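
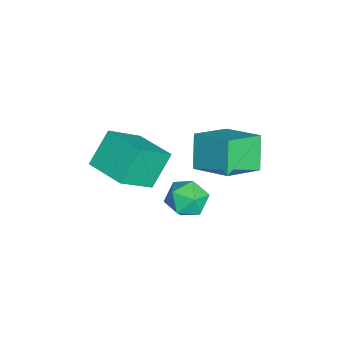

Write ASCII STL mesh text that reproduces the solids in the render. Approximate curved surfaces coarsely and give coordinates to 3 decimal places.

solid 
facet normal -0.513 0.549 -0.660
outer loop
vertex -0.108 -2.58 1.346
vertex 1.172 -1.185 1.511
vertex 0.845 -3.296 0.01
endloop
endfacet
facet normal -0.673 -0.734 -0.087
outer loop
vertex 1.948 -4.475 1.429
vertex -0.108 -2.58 1.346
vertex 0.845 -3.296 0.01
endloop
endfacet
facet normal -0.513 0.549 -0.660
outer loop
vertex 0.845 -3.296 0.01
vertex 1.172 -1.185 1.511
vertex 2.125 -1.901 0.175
endloop
endfacet
facet normal 0.532 -0.400 -0.746
outer loop
vertex 2.125 -1.901 0.175
vertex 1.948 -4.475 1.429
vertex 0.845 -3.296 0.01
endloop
endfacet
facet normal -0.532 0.400 0.746
outer loop
vertex -0.108 -2.58 1.346
vertex 2.275 -2.364 2.93
vertex 1.172 -1.185 1.511
endloop
endfacet
facet normal -0.673 -0.734 -0.087
outer loop
vertex 0.995 -3.759 2.765
vertex -0.108 -2.58 1.346
vertex 1.948 -4.475 1.429
endloop
endfacet
facet normal -0.532 0.400 0.746
outer loop
vertex 0.995 -3.759 2.765
vertex 2.275 -2.364 2.93
vertex -0.108 -2.58 1.346
endloop
endfacet
facet normal 0.673 0.734 0.087
outer loop
vertex 1.172 -1.185 1.511
vertex 2.275 -2.364 2.93
vertex 2.125 -1.901 0.175
endloop
endfacet
facet normal 0.532 -0.400 -0.746
outer loop
vertex 3.228 -3.08 1.594
vertex 1.948 -4.475 1.429
vertex 2.125 -1.901 0.175
endloop
endfacet
facet normal 0.673 0.734 0.087
outer loop
vertex 2.125 -1.901 0.175
vertex 2.275 -2.364 2.93
vertex 3.228 -3.08 1.594
endloop
endfacet
facet normal 0.513 -0.549 0.660
outer loop
vertex 3.228 -3.08 1.594
vertex 0.995 -3.759 2.765
vertex 1.948 -4.475 1.429
endloop
endfacet
facet normal 0.513 -0.549 0.660
outer loop
vertex 2.275 -2.364 2.93
vertex 0.995 -3.759 2.765
vertex 3.228 -3.08 1.594
endloop
endfacet
facet normal -0.562 -0.017 0.827
outer loop
vertex -0.411 -0.366 1.339
vertex 0.678 1.098 2.108
vertex -1.604 0.933 0.555
endloop
endfacet
facet normal -0.550 -0.739 -0.388
outer loop
vertex -0.638 0.962 -0.868
vertex -0.411 -0.366 1.339
vertex -1.604 0.933 0.555
endloop
endfacet
facet normal -0.562 -0.017 0.827
outer loop
vertex -1.604 0.933 0.555
vertex 0.678 1.098 2.108
vertex -0.516 2.397 1.324
endloop
endfacet
facet normal -0.618 0.673 -0.406
outer loop
vertex -0.516 2.397 1.324
vertex -0.638 0.962 -0.868
vertex -1.604 0.933 0.555
endloop
endfacet
facet normal 0.618 -0.673 0.406
outer loop
vertex -0.411 -0.366 1.339
vertex 1.644 1.127 0.685
vertex 0.678 1.098 2.108
endloop
endfacet
facet normal -0.550 -0.740 -0.389
outer loop
vertex 0.556 -0.337 -0.084
vertex -0.411 -0.366 1.339
vertex -0.638 0.962 -0.868
endloop
endfacet
facet normal 0.618 -0.673 0.406
outer loop
vertex 0.556 -0.337 -0.084
vertex 1.644 1.127 0.685
vertex -0.411 -0.366 1.339
endloop
endfacet
facet normal 0.550 0.740 0.388
outer loop
vertex 0.678 1.098 2.108
vertex 1.644 1.127 0.685
vertex -0.516 2.397 1.324
endloop
endfacet
facet normal -0.618 0.673 -0.406
outer loop
vertex 0.451 2.426 -0.099
vertex -0.638 0.962 -0.868
vertex -0.516 2.397 1.324
endloop
endfacet
facet normal 0.550 0.739 0.389
outer loop
vertex -0.516 2.397 1.324
vertex 1.644 1.127 0.685
vertex 0.451 2.426 -0.099
endloop
endfacet
facet normal 0.562 0.017 -0.827
outer loop
vertex 0.451 2.426 -0.099
vertex 0.556 -0.337 -0.084
vertex -0.638 0.962 -0.868
endloop
endfacet
facet normal 0.562 0.017 -0.827
outer loop
vertex 1.644 1.127 0.685
vertex 0.556 -0.337 -0.084
vertex 0.451 2.426 -0.099
endloop
endfacet
facet normal -0.569 0.650 0.503
outer loop
vertex 0.284 -0.219 -1.453
vertex 0.874 -0.34 -0.63
vertex 1.095 0.383 -1.314
endloop
endfacet
facet normal -0.563 0.803 -0.195
outer loop
vertex 0.284 -0.219 -1.453
vertex 1.095 0.383 -1.314
vertex 0.888 0.013 -2.242
endloop
endfacet
facet normal -0.804 0.231 -0.548
outer loop
vertex 0.284 -0.219 -1.453
vertex 0.888 0.013 -2.242
vertex 0.538 -0.938 -2.13
endloop
endfacet
facet normal -0.959 -0.275 -0.068
outer loop
vertex 0.284 -0.219 -1.453
vertex 0.538 -0.938 -2.13
vertex 0.53 -1.157 -1.134
endloop
endfacet
facet normal -0.814 -0.016 0.581
outer loop
vertex 0.284 -0.219 -1.453
vertex 0.53 -1.157 -1.134
vertex 0.874 -0.34 -0.63
endloop
endfacet
facet normal 0.113 0.914 -0.390
outer loop
vertex 0.888 0.013 -2.242
vertex 1.095 0.383 -1.314
vertex 1.85 0.037 -1.906
endloop
endfacet
facet normal 0.105 0.666 0.738
outer loop
vertex 1.095 0.383 -1.314
vertex 0.874 -0.34 -0.63
vertex 1.842 -0.182 -0.91
endloop
endfacet
facet normal -0.292 -0.410 0.864
outer loop
vertex 0.874 -0.34 -0.63
vertex 0.53 -1.157 -1.134
vertex 1.492 -1.133 -0.798
endloop
endfacet
facet normal -0.526 -0.829 -0.187
outer loop
vertex 0.53 -1.157 -1.134
vertex 0.538 -0.938 -2.13
vertex 1.285 -1.503 -1.726
endloop
endfacet
facet normal -0.276 -0.012 -0.961
outer loop
vertex 0.538 -0.938 -2.13
vertex 0.888 0.013 -2.242
vertex 1.506 -0.78 -2.41
endloop
endfacet
facet normal 0.959 0.275 0.068
outer loop
vertex 2.096 -0.901 -1.587
vertex 1.85 0.037 -1.906
vertex 1.842 -0.182 -0.91
endloop
endfacet
facet normal 0.804 -0.231 0.548
outer loop
vertex 2.096 -0.901 -1.587
vertex 1.842 -0.182 -0.91
vertex 1.492 -1.133 -0.798
endloop
endfacet
facet normal 0.563 -0.803 0.195
outer loop
vertex 2.096 -0.901 -1.587
vertex 1.492 -1.133 -0.798
vertex 1.285 -1.503 -1.726
endloop
endfacet
facet normal 0.569 -0.650 -0.503
outer loop
vertex 2.096 -0.901 -1.587
vertex 1.285 -1.503 -1.726
vertex 1.506 -0.78 -2.41
endloop
endfacet
facet normal 0.814 0.016 -0.581
outer loop
vertex 2.096 -0.901 -1.587
vertex 1.506 -0.78 -2.41
vertex 1.85 0.037 -1.906
endloop
endfacet
facet normal 0.526 0.829 0.187
outer loop
vertex 1.842 -0.182 -0.91
vertex 1.85 0.037 -1.906
vertex 1.095 0.383 -1.314
endloop
endfacet
facet normal 0.276 0.012 0.961
outer loop
vertex 1.492 -1.133 -0.798
vertex 1.842 -0.182 -0.91
vertex 0.874 -0.34 -0.63
endloop
endfacet
facet normal -0.113 -0.914 0.390
outer loop
vertex 1.285 -1.503 -1.726
vertex 1.492 -1.133 -0.798
vertex 0.53 -1.157 -1.134
endloop
endfacet
facet normal -0.105 -0.666 -0.738
outer loop
vertex 1.506 -0.78 -2.41
vertex 1.285 -1.503 -1.726
vertex 0.538 -0.938 -2.13
endloop
endfacet
facet normal 0.292 0.410 -0.864
outer loop
vertex 1.85 0.037 -1.906
vertex 1.506 -0.78 -2.41
vertex 0.888 0.013 -2.242
endloop
endfacet

endsolid


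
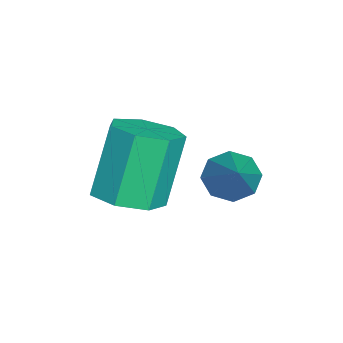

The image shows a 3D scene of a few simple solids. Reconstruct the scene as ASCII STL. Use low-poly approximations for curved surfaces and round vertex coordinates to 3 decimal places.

solid 
facet normal 0.353 -0.183 -0.918
outer loop
vertex 5.047 -0.149 0.524
vertex 4.275 -0.003 0.198
vertex 4.907 0.549 0.331
endloop
endfacet
facet normal 0.916 0.267 0.300
outer loop
vertex 5.047 -0.149 0.524
vertex 4.907 0.549 0.331
vertex 4.376 0.197 2.267
endloop
endfacet
facet normal 0.917 0.265 0.300
outer loop
vertex 4.376 0.197 2.267
vertex 4.907 0.549 0.331
vertex 4.237 0.896 2.075
endloop
endfacet
facet normal -0.352 0.182 0.918
outer loop
vertex 4.376 0.197 2.267
vertex 4.237 0.896 2.075
vertex 3.605 0.343 1.942
endloop
endfacet
facet normal 0.352 -0.182 -0.918
outer loop
vertex 4.907 0.549 0.331
vertex 4.275 -0.003 0.198
vertex 4.292 0.831 0.039
endloop
endfacet
facet normal 0.424 0.906 -0.017
outer loop
vertex 4.907 0.549 0.331
vertex 4.292 0.831 0.039
vertex 4.237 0.896 2.075
endloop
endfacet
facet normal 0.424 0.906 -0.017
outer loop
vertex 4.237 0.896 2.075
vertex 4.292 0.831 0.039
vertex 3.622 1.178 1.782
endloop
endfacet
facet normal -0.353 0.183 0.917
outer loop
vertex 4.237 0.896 2.075
vertex 3.622 1.178 1.782
vertex 3.605 0.343 1.942
endloop
endfacet
facet normal 0.353 -0.182 -0.918
outer loop
vertex 4.292 0.831 0.039
vertex 4.275 -0.003 0.198
vertex 3.664 0.485 -0.134
endloop
endfacet
facet normal -0.388 0.864 -0.321
outer loop
vertex 4.292 0.831 0.039
vertex 3.664 0.485 -0.134
vertex 3.622 1.178 1.782
endloop
endfacet
facet normal -0.388 0.864 -0.321
outer loop
vertex 3.622 1.178 1.782
vertex 3.664 0.485 -0.134
vertex 2.994 0.832 1.61
endloop
endfacet
facet normal -0.352 0.183 0.918
outer loop
vertex 3.622 1.178 1.782
vertex 2.994 0.832 1.61
vertex 3.605 0.343 1.942
endloop
endfacet
facet normal 0.352 -0.183 -0.918
outer loop
vertex 3.664 0.485 -0.134
vertex 4.275 -0.003 0.198
vertex 3.496 -0.229 -0.056
endloop
endfacet
facet normal -0.908 0.172 -0.383
outer loop
vertex 3.664 0.485 -0.134
vertex 3.496 -0.229 -0.056
vertex 2.994 0.832 1.61
endloop
endfacet
facet normal -0.908 0.172 -0.383
outer loop
vertex 2.994 0.832 1.61
vertex 3.496 -0.229 -0.056
vertex 2.826 0.118 1.687
endloop
endfacet
facet normal -0.353 0.182 0.918
outer loop
vertex 2.994 0.832 1.61
vertex 2.826 0.118 1.687
vertex 3.605 0.343 1.942
endloop
endfacet
facet normal 0.352 -0.183 -0.918
outer loop
vertex 3.496 -0.229 -0.056
vertex 4.275 -0.003 0.198
vertex 3.915 -0.773 0.213
endloop
endfacet
facet normal -0.744 -0.650 -0.156
outer loop
vertex 3.496 -0.229 -0.056
vertex 3.915 -0.773 0.213
vertex 2.826 0.118 1.687
endloop
endfacet
facet normal -0.744 -0.650 -0.156
outer loop
vertex 2.826 0.118 1.687
vertex 3.915 -0.773 0.213
vertex 3.245 -0.426 1.957
endloop
endfacet
facet normal -0.353 0.183 0.917
outer loop
vertex 2.826 0.118 1.687
vertex 3.245 -0.426 1.957
vertex 3.605 0.343 1.942
endloop
endfacet
facet normal 0.352 -0.183 -0.918
outer loop
vertex 3.915 -0.773 0.213
vertex 4.275 -0.003 0.198
vertex 4.605 -0.738 0.471
endloop
endfacet
facet normal -0.020 -0.982 0.188
outer loop
vertex 3.915 -0.773 0.213
vertex 4.605 -0.738 0.471
vertex 3.245 -0.426 1.957
endloop
endfacet
facet normal -0.020 -0.982 0.188
outer loop
vertex 3.245 -0.426 1.957
vertex 4.605 -0.738 0.471
vertex 3.935 -0.391 2.215
endloop
endfacet
facet normal -0.352 0.183 0.918
outer loop
vertex 3.245 -0.426 1.957
vertex 3.935 -0.391 2.215
vertex 3.605 0.343 1.942
endloop
endfacet
facet normal 0.353 -0.182 -0.918
outer loop
vertex 4.605 -0.738 0.471
vertex 4.275 -0.003 0.198
vertex 5.047 -0.149 0.524
endloop
endfacet
facet normal 0.719 -0.575 0.391
outer loop
vertex 4.605 -0.738 0.471
vertex 5.047 -0.149 0.524
vertex 3.935 -0.391 2.215
endloop
endfacet
facet normal 0.719 -0.574 0.391
outer loop
vertex 3.935 -0.391 2.215
vertex 5.047 -0.149 0.524
vertex 4.376 0.197 2.267
endloop
endfacet
facet normal -0.352 0.183 0.918
outer loop
vertex 3.935 -0.391 2.215
vertex 4.376 0.197 2.267
vertex 3.605 0.343 1.942
endloop
endfacet
facet normal -0.758 -0.151 -0.635
outer loop
vertex 3.601 2.19 -0.247
vertex 3.185 2.101 0.271
vertex 3.384 2.628 -0.092
endloop
endfacet
facet normal 0.725 0.519 -0.452
outer loop
vertex 3.601 2.19 -0.247
vertex 3.384 2.628 -0.092
vertex 4.475 2.359 1.349
endloop
endfacet
facet normal -0.758 -0.151 -0.634
outer loop
vertex 3.384 2.628 -0.092
vertex 3.185 2.101 0.271
vertex 3.051 2.758 0.275
endloop
endfacet
facet normal 0.309 0.950 -0.056
outer loop
vertex 3.384 2.628 -0.092
vertex 3.051 2.758 0.275
vertex 4.475 2.359 1.349
endloop
endfacet
facet normal -0.758 -0.151 -0.635
outer loop
vertex 3.051 2.758 0.275
vertex 3.185 2.101 0.271
vertex 2.796 2.503 0.64
endloop
endfacet
facet normal -0.138 0.855 0.501
outer loop
vertex 3.051 2.758 0.275
vertex 2.796 2.503 0.64
vertex 4.475 2.359 1.349
endloop
endfacet
facet normal -0.759 -0.152 -0.634
outer loop
vertex 2.796 2.503 0.64
vertex 3.185 2.101 0.271
vertex 2.77 2.013 0.789
endloop
endfacet
facet normal -0.351 0.289 0.890
outer loop
vertex 2.796 2.503 0.64
vertex 2.77 2.013 0.789
vertex 4.475 2.359 1.349
endloop
endfacet
facet normal -0.759 -0.152 -0.634
outer loop
vertex 2.77 2.013 0.789
vertex 3.185 2.101 0.271
vertex 2.987 1.575 0.634
endloop
endfacet
facet normal -0.207 -0.416 0.886
outer loop
vertex 2.77 2.013 0.789
vertex 2.987 1.575 0.634
vertex 4.475 2.359 1.349
endloop
endfacet
facet normal -0.758 -0.152 -0.634
outer loop
vertex 2.987 1.575 0.634
vertex 3.185 2.101 0.271
vertex 3.32 1.445 0.267
endloop
endfacet
facet normal 0.210 -0.846 0.490
outer loop
vertex 2.987 1.575 0.634
vertex 3.32 1.445 0.267
vertex 4.475 2.359 1.349
endloop
endfacet
facet normal -0.758 -0.152 -0.634
outer loop
vertex 3.32 1.445 0.267
vertex 3.185 2.101 0.271
vertex 3.574 1.7 -0.098
endloop
endfacet
facet normal 0.657 -0.751 -0.067
outer loop
vertex 3.32 1.445 0.267
vertex 3.574 1.7 -0.098
vertex 4.475 2.359 1.349
endloop
endfacet
facet normal -0.758 -0.151 -0.635
outer loop
vertex 3.574 1.7 -0.098
vertex 3.185 2.101 0.271
vertex 3.601 2.19 -0.247
endloop
endfacet
facet normal 0.870 -0.187 -0.457
outer loop
vertex 3.574 1.7 -0.098
vertex 3.601 2.19 -0.247
vertex 4.475 2.359 1.349
endloop
endfacet

endsolid


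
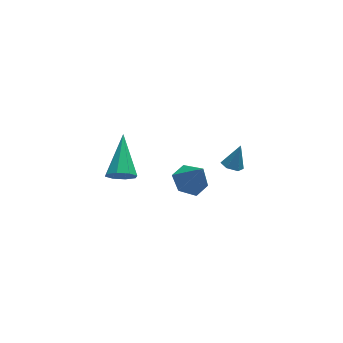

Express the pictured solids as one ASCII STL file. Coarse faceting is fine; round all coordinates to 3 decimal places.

solid 
facet normal -0.403 -0.239 -0.883
outer loop
vertex 2.561 1.997 -3.322
vertex 2.2 1.697 -3.076
vertex 2.1 2.209 -3.169
endloop
endfacet
facet normal 0.410 0.912 -0.028
outer loop
vertex 2.561 1.997 -3.322
vertex 2.1 2.209 -3.169
vertex 2.68 1.983 -2.024
endloop
endfacet
facet normal -0.403 -0.239 -0.883
outer loop
vertex 2.1 2.209 -3.169
vertex 2.2 1.697 -3.076
vertex 1.739 1.909 -2.923
endloop
endfacet
facet normal -0.426 0.822 0.378
outer loop
vertex 2.1 2.209 -3.169
vertex 1.739 1.909 -2.923
vertex 2.68 1.983 -2.024
endloop
endfacet
facet normal -0.404 -0.242 -0.882
outer loop
vertex 1.739 1.909 -2.923
vertex 2.2 1.697 -3.076
vertex 1.84 1.397 -2.829
endloop
endfacet
facet normal -0.691 -0.003 0.723
outer loop
vertex 1.739 1.909 -2.923
vertex 1.84 1.397 -2.829
vertex 2.68 1.983 -2.024
endloop
endfacet
facet normal -0.404 -0.242 -0.882
outer loop
vertex 1.84 1.397 -2.829
vertex 2.2 1.697 -3.076
vertex 2.301 1.185 -2.982
endloop
endfacet
facet normal -0.120 -0.739 0.663
outer loop
vertex 1.84 1.397 -2.829
vertex 2.301 1.185 -2.982
vertex 2.68 1.983 -2.024
endloop
endfacet
facet normal -0.401 -0.241 -0.883
outer loop
vertex 2.301 1.185 -2.982
vertex 2.2 1.697 -3.076
vertex 2.662 1.485 -3.228
endloop
endfacet
facet normal 0.715 -0.649 0.258
outer loop
vertex 2.301 1.185 -2.982
vertex 2.662 1.485 -3.228
vertex 2.68 1.983 -2.024
endloop
endfacet
facet normal -0.401 -0.241 -0.883
outer loop
vertex 2.662 1.485 -3.228
vertex 2.2 1.697 -3.076
vertex 2.561 1.997 -3.322
endloop
endfacet
facet normal 0.980 0.177 -0.088
outer loop
vertex 2.662 1.485 -3.228
vertex 2.561 1.997 -3.322
vertex 2.68 1.983 -2.024
endloop
endfacet
facet normal -0.278 0.375 -0.884
outer loop
vertex 0.979 2.269 -3.63
vertex 0.292 1.752 -3.633
vertex 0.238 2.535 -3.284
endloop
endfacet
facet normal 0.504 0.615 0.606
outer loop
vertex 0.979 2.269 -3.63
vertex 0.238 2.535 -3.284
vertex 0.708 1.188 -2.307
endloop
endfacet
facet normal -0.278 0.375 -0.884
outer loop
vertex 0.238 2.535 -3.284
vertex 0.292 1.752 -3.633
vertex -0.449 2.018 -3.287
endloop
endfacet
facet normal -0.354 0.465 0.811
outer loop
vertex 0.238 2.535 -3.284
vertex -0.449 2.018 -3.287
vertex 0.708 1.188 -2.307
endloop
endfacet
facet normal -0.278 0.376 -0.884
outer loop
vertex -0.449 2.018 -3.287
vertex 0.292 1.752 -3.633
vertex -0.396 1.235 -3.637
endloop
endfacet
facet normal -0.735 -0.318 0.599
outer loop
vertex -0.449 2.018 -3.287
vertex -0.396 1.235 -3.637
vertex 0.708 1.188 -2.307
endloop
endfacet
facet normal -0.277 0.376 -0.884
outer loop
vertex -0.396 1.235 -3.637
vertex 0.292 1.752 -3.633
vertex 0.345 0.968 -3.983
endloop
endfacet
facet normal -0.258 -0.949 0.180
outer loop
vertex -0.396 1.235 -3.637
vertex 0.345 0.968 -3.983
vertex 0.708 1.188 -2.307
endloop
endfacet
facet normal -0.278 0.376 -0.884
outer loop
vertex 0.345 0.968 -3.983
vertex 0.292 1.752 -3.633
vertex 1.032 1.485 -3.979
endloop
endfacet
facet normal 0.601 -0.799 -0.025
outer loop
vertex 0.345 0.968 -3.983
vertex 1.032 1.485 -3.979
vertex 0.708 1.188 -2.307
endloop
endfacet
facet normal -0.278 0.375 -0.884
outer loop
vertex 1.032 1.485 -3.979
vertex 0.292 1.752 -3.633
vertex 0.979 2.269 -3.63
endloop
endfacet
facet normal 0.982 -0.017 0.187
outer loop
vertex 1.032 1.485 -3.979
vertex 0.979 2.269 -3.63
vertex 0.708 1.188 -2.307
endloop
endfacet
facet normal -0.281 -0.820 -0.499
outer loop
vertex -3.519 -1.651 1.237
vertex -3.766 -1.911 1.803
vertex -4.011 -1.528 1.312
endloop
endfacet
facet normal 0.082 0.737 -0.671
outer loop
vertex -3.519 -1.651 1.237
vertex -4.011 -1.528 1.312
vertex -3.194 -0.249 2.817
endloop
endfacet
facet normal -0.282 -0.820 -0.499
outer loop
vertex -4.011 -1.528 1.312
vertex -3.766 -1.911 1.803
vertex -4.36 -1.628 1.674
endloop
endfacet
facet normal -0.564 0.755 -0.335
outer loop
vertex -4.011 -1.528 1.312
vertex -4.36 -1.628 1.674
vertex -3.194 -0.249 2.817
endloop
endfacet
facet normal -0.282 -0.819 -0.500
outer loop
vertex -4.36 -1.628 1.674
vertex -3.766 -1.911 1.803
vertex -4.361 -1.895 2.112
endloop
endfacet
facet normal -0.835 0.470 0.285
outer loop
vertex -4.36 -1.628 1.674
vertex -4.361 -1.895 2.112
vertex -3.194 -0.249 2.817
endloop
endfacet
facet normal -0.281 -0.820 -0.499
outer loop
vertex -4.361 -1.895 2.112
vertex -3.766 -1.911 1.803
vertex -4.013 -2.171 2.369
endloop
endfacet
facet normal -0.567 0.050 0.822
outer loop
vertex -4.361 -1.895 2.112
vertex -4.013 -2.171 2.369
vertex -3.194 -0.249 2.817
endloop
endfacet
facet normal -0.282 -0.819 -0.499
outer loop
vertex -4.013 -2.171 2.369
vertex -3.766 -1.911 1.803
vertex -3.521 -2.295 2.295
endloop
endfacet
facet normal 0.080 -0.258 0.963
outer loop
vertex -4.013 -2.171 2.369
vertex -3.521 -2.295 2.295
vertex -3.194 -0.249 2.817
endloop
endfacet
facet normal -0.283 -0.819 -0.499
outer loop
vertex -3.521 -2.295 2.295
vertex -3.766 -1.911 1.803
vertex -3.173 -2.194 1.932
endloop
endfacet
facet normal 0.731 -0.276 0.624
outer loop
vertex -3.521 -2.295 2.295
vertex -3.173 -2.194 1.932
vertex -3.194 -0.249 2.817
endloop
endfacet
facet normal -0.283 -0.820 -0.498
outer loop
vertex -3.173 -2.194 1.932
vertex -3.766 -1.911 1.803
vertex -3.172 -1.928 1.494
endloop
endfacet
facet normal 1.000 0.008 0.007
outer loop
vertex -3.173 -2.194 1.932
vertex -3.172 -1.928 1.494
vertex -3.194 -0.249 2.817
endloop
endfacet
facet normal -0.283 -0.819 -0.500
outer loop
vertex -3.172 -1.928 1.494
vertex -3.766 -1.911 1.803
vertex -3.519 -1.651 1.237
endloop
endfacet
facet normal 0.733 0.427 -0.530
outer loop
vertex -3.172 -1.928 1.494
vertex -3.519 -1.651 1.237
vertex -3.194 -0.249 2.817
endloop
endfacet

endsolid


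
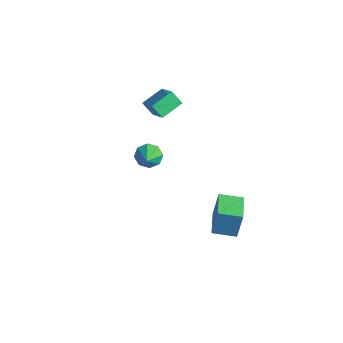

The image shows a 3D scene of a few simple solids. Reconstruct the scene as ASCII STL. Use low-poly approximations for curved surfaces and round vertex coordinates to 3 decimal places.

solid 
facet normal -0.627 -0.278 0.728
outer loop
vertex -3.216 0.399 1.522
vertex -3.29 1.857 2.014
vertex -4.702 0.715 0.364
endloop
endfacet
facet normal 0.047 -0.947 -0.319
outer loop
vertex -4.05 1.003 -0.394
vertex -3.216 0.399 1.522
vertex -4.702 0.715 0.364
endloop
endfacet
facet normal -0.626 -0.278 0.728
outer loop
vertex -4.702 0.715 0.364
vertex -3.29 1.857 2.014
vertex -4.776 2.172 0.856
endloop
endfacet
facet normal -0.778 0.165 -0.606
outer loop
vertex -4.776 2.172 0.856
vertex -4.05 1.003 -0.394
vertex -4.702 0.715 0.364
endloop
endfacet
facet normal 0.778 -0.165 0.606
outer loop
vertex -3.216 0.399 1.522
vertex -2.638 2.145 1.256
vertex -3.29 1.857 2.014
endloop
endfacet
facet normal 0.048 -0.946 -0.319
outer loop
vertex -2.564 0.688 0.764
vertex -3.216 0.399 1.522
vertex -4.05 1.003 -0.394
endloop
endfacet
facet normal 0.778 -0.165 0.606
outer loop
vertex -2.564 0.688 0.764
vertex -2.638 2.145 1.256
vertex -3.216 0.399 1.522
endloop
endfacet
facet normal -0.048 0.947 0.319
outer loop
vertex -3.29 1.857 2.014
vertex -2.638 2.145 1.256
vertex -4.776 2.172 0.856
endloop
endfacet
facet normal -0.778 0.165 -0.606
outer loop
vertex -4.124 2.461 0.098
vertex -4.05 1.003 -0.394
vertex -4.776 2.172 0.856
endloop
endfacet
facet normal -0.048 0.946 0.320
outer loop
vertex -4.776 2.172 0.856
vertex -2.638 2.145 1.256
vertex -4.124 2.461 0.098
endloop
endfacet
facet normal 0.626 0.278 -0.728
outer loop
vertex -4.124 2.461 0.098
vertex -2.564 0.688 0.764
vertex -4.05 1.003 -0.394
endloop
endfacet
facet normal 0.627 0.278 -0.728
outer loop
vertex -2.638 2.145 1.256
vertex -2.564 0.688 0.764
vertex -4.124 2.461 0.098
endloop
endfacet
facet normal -0.620 -0.766 0.170
outer loop
vertex 3.981 -0.07 -2.332
vertex 2.564 1.045 -2.481
vertex 3.905 -0.411 -4.148
endloop
endfacet
facet normal 0.784 -0.616 0.083
outer loop
vertex 4.816 0.715 -4.399
vertex 3.981 -0.07 -2.332
vertex 3.905 -0.411 -4.148
endloop
endfacet
facet normal -0.620 -0.766 0.170
outer loop
vertex 3.905 -0.411 -4.148
vertex 2.564 1.045 -2.481
vertex 2.487 0.704 -4.298
endloop
endfacet
facet normal -0.042 -0.185 -0.982
outer loop
vertex 2.487 0.704 -4.298
vertex 4.816 0.715 -4.399
vertex 3.905 -0.411 -4.148
endloop
endfacet
facet normal 0.042 0.185 0.982
outer loop
vertex 3.981 -0.07 -2.332
vertex 3.475 2.171 -2.732
vertex 2.564 1.045 -2.481
endloop
endfacet
facet normal 0.783 -0.616 0.082
outer loop
vertex 4.893 1.056 -2.582
vertex 3.981 -0.07 -2.332
vertex 4.816 0.715 -4.399
endloop
endfacet
facet normal 0.041 0.185 0.982
outer loop
vertex 4.893 1.056 -2.582
vertex 3.475 2.171 -2.732
vertex 3.981 -0.07 -2.332
endloop
endfacet
facet normal -0.784 0.616 -0.082
outer loop
vertex 2.564 1.045 -2.481
vertex 3.475 2.171 -2.732
vertex 2.487 0.704 -4.298
endloop
endfacet
facet normal -0.042 -0.184 -0.982
outer loop
vertex 3.399 1.83 -4.548
vertex 4.816 0.715 -4.399
vertex 2.487 0.704 -4.298
endloop
endfacet
facet normal -0.783 0.616 -0.083
outer loop
vertex 2.487 0.704 -4.298
vertex 3.475 2.171 -2.732
vertex 3.399 1.83 -4.548
endloop
endfacet
facet normal 0.620 0.766 -0.170
outer loop
vertex 3.399 1.83 -4.548
vertex 4.893 1.056 -2.582
vertex 4.816 0.715 -4.399
endloop
endfacet
facet normal 0.620 0.766 -0.170
outer loop
vertex 3.475 2.171 -2.732
vertex 4.893 1.056 -2.582
vertex 3.399 1.83 -4.548
endloop
endfacet
facet normal -0.653 0.527 -0.544
outer loop
vertex 0.494 -2.312 0.39
vertex 0.086 -2.103 1.082
vertex 0.713 -1.775 0.648
endloop
endfacet
facet normal 0.906 -0.187 -0.380
outer loop
vertex 0.494 -2.312 0.39
vertex 0.713 -1.775 0.648
vertex 0.994 -2.837 1.838
endloop
endfacet
facet normal -0.652 0.528 -0.543
outer loop
vertex 0.713 -1.775 0.648
vertex 0.086 -2.103 1.082
vertex 0.565 -1.43 1.161
endloop
endfacet
facet normal 0.946 0.317 0.060
outer loop
vertex 0.713 -1.775 0.648
vertex 0.565 -1.43 1.161
vertex 0.994 -2.837 1.838
endloop
endfacet
facet normal -0.652 0.528 -0.544
outer loop
vertex 0.565 -1.43 1.161
vertex 0.086 -2.103 1.082
vertex 0.136 -1.48 1.627
endloop
endfacet
facet normal 0.616 0.486 0.620
outer loop
vertex 0.565 -1.43 1.161
vertex 0.136 -1.48 1.627
vertex 0.994 -2.837 1.838
endloop
endfacet
facet normal -0.653 0.528 -0.543
outer loop
vertex 0.136 -1.48 1.627
vertex 0.086 -2.103 1.082
vertex -0.322 -1.895 1.774
endloop
endfacet
facet normal 0.111 0.221 0.969
outer loop
vertex 0.136 -1.48 1.627
vertex -0.322 -1.895 1.774
vertex 0.994 -2.837 1.838
endloop
endfacet
facet normal -0.654 0.527 -0.544
outer loop
vertex -0.322 -1.895 1.774
vertex 0.086 -2.103 1.082
vertex -0.54 -2.432 1.516
endloop
endfacet
facet normal -0.275 -0.323 0.905
outer loop
vertex -0.322 -1.895 1.774
vertex -0.54 -2.432 1.516
vertex 0.994 -2.837 1.838
endloop
endfacet
facet normal -0.654 0.527 -0.543
outer loop
vertex -0.54 -2.432 1.516
vertex 0.086 -2.103 1.082
vertex -0.392 -2.777 1.003
endloop
endfacet
facet normal -0.316 -0.827 0.465
outer loop
vertex -0.54 -2.432 1.516
vertex -0.392 -2.777 1.003
vertex 0.994 -2.837 1.838
endloop
endfacet
facet normal -0.653 0.527 -0.544
outer loop
vertex -0.392 -2.777 1.003
vertex 0.086 -2.103 1.082
vertex 0.036 -2.727 0.537
endloop
endfacet
facet normal 0.014 -0.995 -0.094
outer loop
vertex -0.392 -2.777 1.003
vertex 0.036 -2.727 0.537
vertex 0.994 -2.837 1.838
endloop
endfacet
facet normal -0.653 0.527 -0.544
outer loop
vertex 0.036 -2.727 0.537
vertex 0.086 -2.103 1.082
vertex 0.494 -2.312 0.39
endloop
endfacet
facet normal 0.519 -0.730 -0.444
outer loop
vertex 0.036 -2.727 0.537
vertex 0.494 -2.312 0.39
vertex 0.994 -2.837 1.838
endloop
endfacet

endsolid


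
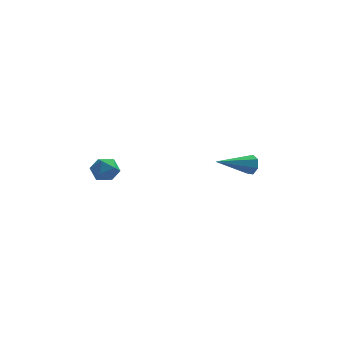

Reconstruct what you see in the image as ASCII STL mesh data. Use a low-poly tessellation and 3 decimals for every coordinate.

solid 
facet normal 0.853 0.408 -0.326
outer loop
vertex 4.061 2.304 0.082
vertex 3.78 2.512 -0.392
vertex 3.857 2.77 0.132
endloop
endfacet
facet normal 0.105 -0.061 0.993
outer loop
vertex 4.061 2.304 0.082
vertex 3.857 2.77 0.132
vertex 2.1 1.708 0.252
endloop
endfacet
facet normal 0.853 0.408 -0.326
outer loop
vertex 3.857 2.77 0.132
vertex 3.78 2.512 -0.392
vertex 3.595 3.042 -0.213
endloop
endfacet
facet normal -0.320 0.611 0.724
outer loop
vertex 3.857 2.77 0.132
vertex 3.595 3.042 -0.213
vertex 2.1 1.708 0.252
endloop
endfacet
facet normal 0.852 0.408 -0.328
outer loop
vertex 3.595 3.042 -0.213
vertex 3.78 2.512 -0.392
vertex 3.471 2.915 -0.693
endloop
endfacet
facet normal -0.670 0.742 -0.023
outer loop
vertex 3.595 3.042 -0.213
vertex 3.471 2.915 -0.693
vertex 2.1 1.708 0.252
endloop
endfacet
facet normal 0.852 0.409 -0.328
outer loop
vertex 3.471 2.915 -0.693
vertex 3.78 2.512 -0.392
vertex 3.58 2.484 -0.947
endloop
endfacet
facet normal -0.683 0.235 -0.691
outer loop
vertex 3.471 2.915 -0.693
vertex 3.58 2.484 -0.947
vertex 2.1 1.708 0.252
endloop
endfacet
facet normal 0.852 0.407 -0.328
outer loop
vertex 3.58 2.484 -0.947
vertex 3.78 2.512 -0.392
vertex 3.839 2.074 -0.783
endloop
endfacet
facet normal -0.349 -0.530 -0.773
outer loop
vertex 3.58 2.484 -0.947
vertex 3.839 2.074 -0.783
vertex 2.1 1.708 0.252
endloop
endfacet
facet normal 0.853 0.407 -0.327
outer loop
vertex 3.839 2.074 -0.783
vertex 3.78 2.512 -0.392
vertex 4.053 1.993 -0.325
endloop
endfacet
facet normal 0.080 -0.974 -0.210
outer loop
vertex 3.839 2.074 -0.783
vertex 4.053 1.993 -0.325
vertex 2.1 1.708 0.252
endloop
endfacet
facet normal 0.853 0.406 -0.327
outer loop
vertex 4.053 1.993 -0.325
vertex 3.78 2.512 -0.392
vertex 4.061 2.304 0.082
endloop
endfacet
facet normal 0.283 -0.765 0.579
outer loop
vertex 4.053 1.993 -0.325
vertex 4.061 2.304 0.082
vertex 2.1 1.708 0.252
endloop
endfacet
facet normal -0.052 0.360 0.932
outer loop
vertex -3.135 -1.114 1.907
vertex -2.97 -1.769 2.169
vertex -2.442 -1.296 2.016
endloop
endfacet
facet normal 0.153 0.867 0.475
outer loop
vertex -3.135 -1.114 1.907
vertex -2.442 -1.296 2.016
vertex -2.632 -0.934 1.417
endloop
endfacet
facet normal -0.356 0.934 -0.022
outer loop
vertex -3.135 -1.114 1.907
vertex -2.632 -0.934 1.417
vertex -3.277 -1.185 1.199
endloop
endfacet
facet normal -0.874 0.469 0.128
outer loop
vertex -3.135 -1.114 1.907
vertex -3.277 -1.185 1.199
vertex -3.486 -1.701 1.664
endloop
endfacet
facet normal -0.687 0.114 0.717
outer loop
vertex -3.135 -1.114 1.907
vertex -3.486 -1.701 1.664
vertex -2.97 -1.769 2.169
endloop
endfacet
facet normal 0.749 0.645 0.152
outer loop
vertex -2.632 -0.934 1.417
vertex -2.442 -1.296 2.016
vertex -2.154 -1.479 1.376
endloop
endfacet
facet normal 0.416 -0.176 0.892
outer loop
vertex -2.442 -1.296 2.016
vertex -2.97 -1.769 2.169
vertex -2.363 -1.995 1.841
endloop
endfacet
facet normal -0.609 -0.576 0.545
outer loop
vertex -2.97 -1.769 2.169
vertex -3.486 -1.701 1.664
vertex -3.008 -2.246 1.623
endloop
endfacet
facet normal -0.912 -0.000 -0.410
outer loop
vertex -3.486 -1.701 1.664
vertex -3.277 -1.185 1.199
vertex -3.198 -1.884 1.024
endloop
endfacet
facet normal -0.072 0.754 -0.653
outer loop
vertex -3.277 -1.185 1.199
vertex -2.632 -0.934 1.417
vertex -2.67 -1.411 0.871
endloop
endfacet
facet normal 0.874 -0.469 -0.128
outer loop
vertex -2.505 -2.066 1.133
vertex -2.154 -1.479 1.376
vertex -2.363 -1.995 1.841
endloop
endfacet
facet normal 0.356 -0.934 0.022
outer loop
vertex -2.505 -2.066 1.133
vertex -2.363 -1.995 1.841
vertex -3.008 -2.246 1.623
endloop
endfacet
facet normal -0.153 -0.867 -0.475
outer loop
vertex -2.505 -2.066 1.133
vertex -3.008 -2.246 1.623
vertex -3.198 -1.884 1.024
endloop
endfacet
facet normal 0.052 -0.360 -0.932
outer loop
vertex -2.505 -2.066 1.133
vertex -3.198 -1.884 1.024
vertex -2.67 -1.411 0.871
endloop
endfacet
facet normal 0.687 -0.114 -0.717
outer loop
vertex -2.505 -2.066 1.133
vertex -2.67 -1.411 0.871
vertex -2.154 -1.479 1.376
endloop
endfacet
facet normal 0.912 0.000 0.410
outer loop
vertex -2.363 -1.995 1.841
vertex -2.154 -1.479 1.376
vertex -2.442 -1.296 2.016
endloop
endfacet
facet normal 0.072 -0.754 0.653
outer loop
vertex -3.008 -2.246 1.623
vertex -2.363 -1.995 1.841
vertex -2.97 -1.769 2.169
endloop
endfacet
facet normal -0.749 -0.645 -0.152
outer loop
vertex -3.198 -1.884 1.024
vertex -3.008 -2.246 1.623
vertex -3.486 -1.701 1.664
endloop
endfacet
facet normal -0.416 0.176 -0.892
outer loop
vertex -2.67 -1.411 0.871
vertex -3.198 -1.884 1.024
vertex -3.277 -1.185 1.199
endloop
endfacet
facet normal 0.609 0.576 -0.545
outer loop
vertex -2.154 -1.479 1.376
vertex -2.67 -1.411 0.871
vertex -2.632 -0.934 1.417
endloop
endfacet

endsolid


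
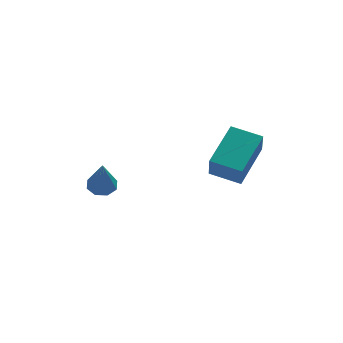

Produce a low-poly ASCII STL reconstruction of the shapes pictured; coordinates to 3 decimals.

solid 
facet normal 0.054 0.381 -0.923
outer loop
vertex -3.44 3.676 -1.846
vertex -3.822 3.21 -2.061
vertex -3.914 3.797 -1.824
endloop
endfacet
facet normal 0.215 0.725 0.654
outer loop
vertex -3.44 3.676 -1.846
vertex -3.914 3.797 -1.824
vertex -3.918 2.53 -0.419
endloop
endfacet
facet normal 0.054 0.381 -0.923
outer loop
vertex -3.914 3.797 -1.824
vertex -3.822 3.21 -2.061
vertex -4.334 3.573 -1.941
endloop
endfacet
facet normal -0.504 0.642 0.578
outer loop
vertex -3.914 3.797 -1.824
vertex -4.334 3.573 -1.941
vertex -3.918 2.53 -0.419
endloop
endfacet
facet normal 0.054 0.381 -0.923
outer loop
vertex -4.334 3.573 -1.941
vertex -3.822 3.21 -2.061
vertex -4.454 3.137 -2.128
endloop
endfacet
facet normal -0.936 0.114 0.334
outer loop
vertex -4.334 3.573 -1.941
vertex -4.454 3.137 -2.128
vertex -3.918 2.53 -0.419
endloop
endfacet
facet normal 0.054 0.383 -0.922
outer loop
vertex -4.454 3.137 -2.128
vertex -3.822 3.21 -2.061
vertex -4.203 2.743 -2.277
endloop
endfacet
facet normal -0.831 -0.553 0.064
outer loop
vertex -4.454 3.137 -2.128
vertex -4.203 2.743 -2.277
vertex -3.918 2.53 -0.419
endloop
endfacet
facet normal 0.055 0.382 -0.923
outer loop
vertex -4.203 2.743 -2.277
vertex -3.822 3.21 -2.061
vertex -3.729 2.622 -2.299
endloop
endfacet
facet normal -0.250 -0.966 -0.072
outer loop
vertex -4.203 2.743 -2.277
vertex -3.729 2.622 -2.299
vertex -3.918 2.53 -0.419
endloop
endfacet
facet normal 0.053 0.382 -0.923
outer loop
vertex -3.729 2.622 -2.299
vertex -3.822 3.21 -2.061
vertex -3.309 2.846 -2.182
endloop
endfacet
facet normal 0.470 -0.883 0.004
outer loop
vertex -3.729 2.622 -2.299
vertex -3.309 2.846 -2.182
vertex -3.918 2.53 -0.419
endloop
endfacet
facet normal 0.054 0.383 -0.922
outer loop
vertex -3.309 2.846 -2.182
vertex -3.822 3.21 -2.061
vertex -3.189 3.282 -1.994
endloop
endfacet
facet normal 0.901 -0.355 0.248
outer loop
vertex -3.309 2.846 -2.182
vertex -3.189 3.282 -1.994
vertex -3.918 2.53 -0.419
endloop
endfacet
facet normal 0.054 0.381 -0.923
outer loop
vertex -3.189 3.282 -1.994
vertex -3.822 3.21 -2.061
vertex -3.44 3.676 -1.846
endloop
endfacet
facet normal 0.796 0.313 0.518
outer loop
vertex -3.189 3.282 -1.994
vertex -3.44 3.676 -1.846
vertex -3.918 2.53 -0.419
endloop
endfacet
facet normal -0.795 0.579 0.184
outer loop
vertex -0.793 -1.872 2.308
vertex 0.409 -0.476 3.112
vertex -0.67 -1.367 1.249
endloop
endfacet
facet normal -0.598 -0.694 -0.401
outer loop
vertex 0.371 -2.124 1.008
vertex -0.793 -1.872 2.308
vertex -0.67 -1.367 1.249
endloop
endfacet
facet normal -0.795 0.578 0.184
outer loop
vertex -0.67 -1.367 1.249
vertex 0.409 -0.476 3.112
vertex 0.531 0.029 2.053
endloop
endfacet
facet normal 0.103 0.428 -0.898
outer loop
vertex 0.531 0.029 2.053
vertex 0.371 -2.124 1.008
vertex -0.67 -1.367 1.249
endloop
endfacet
facet normal -0.103 -0.428 0.898
outer loop
vertex -0.793 -1.872 2.308
vertex 1.45 -1.233 2.871
vertex 0.409 -0.476 3.112
endloop
endfacet
facet normal -0.597 -0.695 -0.400
outer loop
vertex 0.249 -2.629 2.067
vertex -0.793 -1.872 2.308
vertex 0.371 -2.124 1.008
endloop
endfacet
facet normal -0.103 -0.428 0.898
outer loop
vertex 0.249 -2.629 2.067
vertex 1.45 -1.233 2.871
vertex -0.793 -1.872 2.308
endloop
endfacet
facet normal 0.598 0.695 0.400
outer loop
vertex 0.409 -0.476 3.112
vertex 1.45 -1.233 2.871
vertex 0.531 0.029 2.053
endloop
endfacet
facet normal 0.103 0.428 -0.898
outer loop
vertex 1.573 -0.728 1.812
vertex 0.371 -2.124 1.008
vertex 0.531 0.029 2.053
endloop
endfacet
facet normal 0.597 0.695 0.401
outer loop
vertex 0.531 0.029 2.053
vertex 1.45 -1.233 2.871
vertex 1.573 -0.728 1.812
endloop
endfacet
facet normal 0.795 -0.578 -0.184
outer loop
vertex 1.573 -0.728 1.812
vertex 0.249 -2.629 2.067
vertex 0.371 -2.124 1.008
endloop
endfacet
facet normal 0.795 -0.578 -0.183
outer loop
vertex 1.45 -1.233 2.871
vertex 0.249 -2.629 2.067
vertex 1.573 -0.728 1.812
endloop
endfacet

endsolid


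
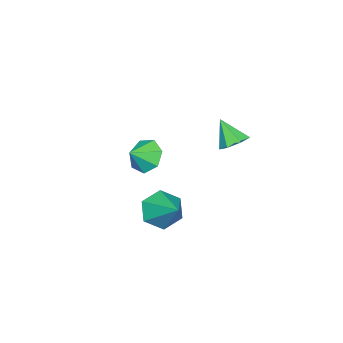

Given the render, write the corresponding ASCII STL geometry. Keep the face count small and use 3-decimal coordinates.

solid 
facet normal -0.790 0.234 -0.566
outer loop
vertex 0.374 -2.704 -2.491
vertex -0.239 -3.024 -1.768
vertex 0.134 -2.107 -1.909
endloop
endfacet
facet normal 0.916 0.399 -0.031
outer loop
vertex 0.374 -2.704 -2.491
vertex 0.134 -2.107 -1.909
vertex 0.679 -3.296 -1.112
endloop
endfacet
facet normal -0.790 0.234 -0.566
outer loop
vertex 0.134 -2.107 -1.909
vertex -0.239 -3.024 -1.768
vertex -0.387 -2.201 -1.221
endloop
endfacet
facet normal 0.583 0.620 0.526
outer loop
vertex 0.134 -2.107 -1.909
vertex -0.387 -2.201 -1.221
vertex 0.679 -3.296 -1.112
endloop
endfacet
facet normal -0.791 0.234 -0.565
outer loop
vertex -0.387 -2.201 -1.221
vertex -0.239 -3.024 -1.768
vertex -0.795 -2.915 -0.945
endloop
endfacet
facet normal 0.176 0.266 0.948
outer loop
vertex -0.387 -2.201 -1.221
vertex -0.795 -2.915 -0.945
vertex 0.679 -3.296 -1.112
endloop
endfacet
facet normal -0.791 0.234 -0.565
outer loop
vertex -0.795 -2.915 -0.945
vertex -0.239 -3.024 -1.768
vertex -0.785 -3.711 -1.289
endloop
endfacet
facet normal 0.001 -0.397 0.918
outer loop
vertex -0.795 -2.915 -0.945
vertex -0.785 -3.711 -1.289
vertex 0.679 -3.296 -1.112
endloop
endfacet
facet normal -0.791 0.234 -0.566
outer loop
vertex -0.785 -3.711 -1.289
vertex -0.239 -3.024 -1.768
vertex -0.363 -3.991 -1.994
endloop
endfacet
facet normal 0.191 -0.868 0.459
outer loop
vertex -0.785 -3.711 -1.289
vertex -0.363 -3.991 -1.994
vertex 0.679 -3.296 -1.112
endloop
endfacet
facet normal -0.790 0.234 -0.566
outer loop
vertex -0.363 -3.991 -1.994
vertex -0.239 -3.024 -1.768
vertex 0.153 -3.542 -2.529
endloop
endfacet
facet normal 0.602 -0.794 -0.086
outer loop
vertex -0.363 -3.991 -1.994
vertex 0.153 -3.542 -2.529
vertex 0.679 -3.296 -1.112
endloop
endfacet
facet normal -0.790 0.234 -0.566
outer loop
vertex 0.153 -3.542 -2.529
vertex -0.239 -3.024 -1.768
vertex 0.374 -2.704 -2.491
endloop
endfacet
facet normal 0.925 -0.230 -0.303
outer loop
vertex 0.153 -3.542 -2.529
vertex 0.374 -2.704 -2.491
vertex 0.679 -3.296 -1.112
endloop
endfacet
facet normal -0.423 -0.722 -0.548
outer loop
vertex 2.927 0.067 -3.635
vertex 2.469 -0.333 -2.755
vertex 1.958 0.407 -3.335
endloop
endfacet
facet normal 0.156 0.866 -0.476
outer loop
vertex 2.927 0.067 -3.635
vertex 1.958 0.407 -3.335
vertex 3.291 1.073 -1.685
endloop
endfacet
facet normal -0.421 -0.722 -0.549
outer loop
vertex 1.958 0.407 -3.335
vertex 2.469 -0.333 -2.755
vertex 1.499 0.006 -2.456
endloop
endfacet
facet normal -0.540 0.836 0.099
outer loop
vertex 1.958 0.407 -3.335
vertex 1.499 0.006 -2.456
vertex 3.291 1.073 -1.685
endloop
endfacet
facet normal -0.421 -0.722 -0.549
outer loop
vertex 1.499 0.006 -2.456
vertex 2.469 -0.333 -2.755
vertex 2.01 -0.734 -1.876
endloop
endfacet
facet normal -0.515 0.279 0.810
outer loop
vertex 1.499 0.006 -2.456
vertex 2.01 -0.734 -1.876
vertex 3.291 1.073 -1.685
endloop
endfacet
facet normal -0.422 -0.721 -0.549
outer loop
vertex 2.01 -0.734 -1.876
vertex 2.469 -0.333 -2.755
vertex 2.979 -1.073 -2.175
endloop
endfacet
facet normal 0.206 -0.246 0.947
outer loop
vertex 2.01 -0.734 -1.876
vertex 2.979 -1.073 -2.175
vertex 3.291 1.073 -1.685
endloop
endfacet
facet normal -0.423 -0.721 -0.548
outer loop
vertex 2.979 -1.073 -2.175
vertex 2.469 -0.333 -2.755
vertex 3.438 -0.673 -3.055
endloop
endfacet
facet normal 0.903 -0.216 0.372
outer loop
vertex 2.979 -1.073 -2.175
vertex 3.438 -0.673 -3.055
vertex 3.291 1.073 -1.685
endloop
endfacet
facet normal -0.423 -0.722 -0.548
outer loop
vertex 3.438 -0.673 -3.055
vertex 2.469 -0.333 -2.755
vertex 2.927 0.067 -3.635
endloop
endfacet
facet normal 0.877 0.340 -0.339
outer loop
vertex 3.438 -0.673 -3.055
vertex 2.927 0.067 -3.635
vertex 3.291 1.073 -1.685
endloop
endfacet
facet normal 0.090 0.592 -0.801
outer loop
vertex -2.847 -0.642 -1.924
vertex -3.461 -0.174 -1.647
vertex -2.657 -0.101 -1.503
endloop
endfacet
facet normal 0.826 -0.497 0.265
outer loop
vertex -2.847 -0.642 -1.924
vertex -2.657 -0.101 -1.503
vertex -3.599 -1.086 -0.413
endloop
endfacet
facet normal 0.090 0.592 -0.801
outer loop
vertex -2.657 -0.101 -1.503
vertex -3.461 -0.174 -1.647
vertex -3.072 0.385 -1.19
endloop
endfacet
facet normal 0.689 0.130 0.713
outer loop
vertex -2.657 -0.101 -1.503
vertex -3.072 0.385 -1.19
vertex -3.599 -1.086 -0.413
endloop
endfacet
facet normal 0.090 0.592 -0.801
outer loop
vertex -3.072 0.385 -1.19
vertex -3.461 -0.174 -1.647
vertex -3.779 0.45 -1.221
endloop
endfacet
facet normal 0.004 0.466 0.885
outer loop
vertex -3.072 0.385 -1.19
vertex -3.779 0.45 -1.221
vertex -3.599 -1.086 -0.413
endloop
endfacet
facet normal 0.090 0.593 -0.800
outer loop
vertex -3.779 0.45 -1.221
vertex -3.461 -0.174 -1.647
vertex -4.247 0.046 -1.573
endloop
endfacet
facet normal -0.713 0.259 0.651
outer loop
vertex -3.779 0.45 -1.221
vertex -4.247 0.046 -1.573
vertex -3.599 -1.086 -0.413
endloop
endfacet
facet normal 0.090 0.592 -0.801
outer loop
vertex -4.247 0.046 -1.573
vertex -3.461 -0.174 -1.647
vertex -4.123 -0.524 -1.98
endloop
endfacet
facet normal -0.923 -0.335 0.188
outer loop
vertex -4.247 0.046 -1.573
vertex -4.123 -0.524 -1.98
vertex -3.599 -1.086 -0.413
endloop
endfacet
facet normal 0.091 0.591 -0.801
outer loop
vertex -4.123 -0.524 -1.98
vertex -3.461 -0.174 -1.647
vertex -3.5 -0.831 -2.136
endloop
endfacet
facet normal -0.468 -0.870 -0.156
outer loop
vertex -4.123 -0.524 -1.98
vertex -3.5 -0.831 -2.136
vertex -3.599 -1.086 -0.413
endloop
endfacet
facet normal 0.089 0.591 -0.802
outer loop
vertex -3.5 -0.831 -2.136
vertex -3.461 -0.174 -1.647
vertex -2.847 -0.642 -1.924
endloop
endfacet
facet normal 0.312 -0.942 -0.122
outer loop
vertex -3.5 -0.831 -2.136
vertex -2.847 -0.642 -1.924
vertex -3.599 -1.086 -0.413
endloop
endfacet

endsolid


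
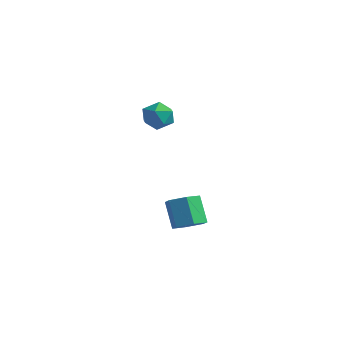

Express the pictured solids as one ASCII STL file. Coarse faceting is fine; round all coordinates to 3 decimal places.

solid 
facet normal 0.492 -0.185 -0.851
outer loop
vertex -0.556 0.97 -4.169
vertex -1.047 1.247 -4.513
vertex -0.543 1.617 -4.302
endloop
endfacet
facet normal 0.870 0.082 0.486
outer loop
vertex -0.556 0.97 -4.169
vertex -0.543 1.617 -4.302
vertex -1.162 1.197 -3.123
endloop
endfacet
facet normal 0.870 0.082 0.486
outer loop
vertex -1.162 1.197 -3.123
vertex -0.543 1.617 -4.302
vertex -1.149 1.843 -3.255
endloop
endfacet
facet normal -0.493 0.184 0.851
outer loop
vertex -1.162 1.197 -3.123
vertex -1.149 1.843 -3.255
vertex -1.653 1.473 -3.467
endloop
endfacet
facet normal 0.492 -0.185 -0.851
outer loop
vertex -0.543 1.617 -4.302
vertex -1.047 1.247 -4.513
vertex -1.034 1.893 -4.646
endloop
endfacet
facet normal 0.451 0.890 0.069
outer loop
vertex -0.543 1.617 -4.302
vertex -1.034 1.893 -4.646
vertex -1.149 1.843 -3.255
endloop
endfacet
facet normal 0.454 0.889 0.069
outer loop
vertex -1.149 1.843 -3.255
vertex -1.034 1.893 -4.646
vertex -1.639 2.12 -3.599
endloop
endfacet
facet normal -0.493 0.184 0.850
outer loop
vertex -1.149 1.843 -3.255
vertex -1.639 2.12 -3.599
vertex -1.653 1.473 -3.467
endloop
endfacet
facet normal 0.492 -0.185 -0.851
outer loop
vertex -1.034 1.893 -4.646
vertex -1.047 1.247 -4.513
vertex -1.538 1.523 -4.857
endloop
endfacet
facet normal -0.418 0.807 -0.417
outer loop
vertex -1.034 1.893 -4.646
vertex -1.538 1.523 -4.857
vertex -1.639 2.12 -3.599
endloop
endfacet
facet normal -0.417 0.808 -0.417
outer loop
vertex -1.639 2.12 -3.599
vertex -1.538 1.523 -4.857
vertex -2.144 1.75 -3.811
endloop
endfacet
facet normal -0.492 0.184 0.851
outer loop
vertex -1.639 2.12 -3.599
vertex -2.144 1.75 -3.811
vertex -1.653 1.473 -3.467
endloop
endfacet
facet normal 0.493 -0.184 -0.851
outer loop
vertex -1.538 1.523 -4.857
vertex -1.047 1.247 -4.513
vertex -1.551 0.877 -4.725
endloop
endfacet
facet normal -0.870 -0.082 -0.486
outer loop
vertex -1.538 1.523 -4.857
vertex -1.551 0.877 -4.725
vertex -2.144 1.75 -3.811
endloop
endfacet
facet normal -0.870 -0.082 -0.486
outer loop
vertex -2.144 1.75 -3.811
vertex -1.551 0.877 -4.725
vertex -2.157 1.103 -3.678
endloop
endfacet
facet normal -0.492 0.185 0.851
outer loop
vertex -2.144 1.75 -3.811
vertex -2.157 1.103 -3.678
vertex -1.653 1.473 -3.467
endloop
endfacet
facet normal 0.493 -0.184 -0.850
outer loop
vertex -1.551 0.877 -4.725
vertex -1.047 1.247 -4.513
vertex -1.061 0.6 -4.381
endloop
endfacet
facet normal -0.453 -0.889 -0.070
outer loop
vertex -1.551 0.877 -4.725
vertex -1.061 0.6 -4.381
vertex -2.157 1.103 -3.678
endloop
endfacet
facet normal -0.452 -0.889 -0.068
outer loop
vertex -2.157 1.103 -3.678
vertex -1.061 0.6 -4.381
vertex -1.666 0.827 -3.334
endloop
endfacet
facet normal -0.492 0.185 0.851
outer loop
vertex -2.157 1.103 -3.678
vertex -1.666 0.827 -3.334
vertex -1.653 1.473 -3.467
endloop
endfacet
facet normal 0.492 -0.184 -0.851
outer loop
vertex -1.061 0.6 -4.381
vertex -1.047 1.247 -4.513
vertex -0.556 0.97 -4.169
endloop
endfacet
facet normal 0.417 -0.808 0.416
outer loop
vertex -1.061 0.6 -4.381
vertex -0.556 0.97 -4.169
vertex -1.666 0.827 -3.334
endloop
endfacet
facet normal 0.418 -0.807 0.417
outer loop
vertex -1.666 0.827 -3.334
vertex -0.556 0.97 -4.169
vertex -1.162 1.197 -3.123
endloop
endfacet
facet normal -0.492 0.185 0.851
outer loop
vertex -1.666 0.827 -3.334
vertex -1.162 1.197 -3.123
vertex -1.653 1.473 -3.467
endloop
endfacet
facet normal -0.887 0.303 -0.349
outer loop
vertex -2.863 1.603 0.024
vertex -3.112 0.986 0.122
vertex -3.148 1.445 0.612
endloop
endfacet
facet normal -0.538 0.842 -0.035
outer loop
vertex -2.863 1.603 0.024
vertex -3.148 1.445 0.612
vertex -2.581 1.807 0.599
endloop
endfacet
facet normal 0.087 0.925 -0.371
outer loop
vertex -2.863 1.603 0.024
vertex -2.581 1.807 0.599
vertex -2.195 1.571 0.101
endloop
endfacet
facet normal 0.124 0.438 -0.890
outer loop
vertex -2.863 1.603 0.024
vertex -2.195 1.571 0.101
vertex -2.523 1.064 -0.194
endloop
endfacet
facet normal -0.478 0.053 -0.877
outer loop
vertex -2.863 1.603 0.024
vertex -2.523 1.064 -0.194
vertex -3.112 0.986 0.122
endloop
endfacet
facet normal -0.403 0.655 0.639
outer loop
vertex -2.581 1.807 0.599
vertex -3.148 1.445 0.612
vertex -2.657 1.316 1.054
endloop
endfacet
facet normal -0.967 -0.217 0.132
outer loop
vertex -3.148 1.445 0.612
vertex -3.112 0.986 0.122
vertex -2.985 0.809 0.759
endloop
endfacet
facet normal -0.305 -0.622 -0.722
outer loop
vertex -3.112 0.986 0.122
vertex -2.523 1.064 -0.194
vertex -2.599 0.573 0.261
endloop
endfacet
facet normal 0.669 -0.000 -0.743
outer loop
vertex -2.523 1.064 -0.194
vertex -2.195 1.571 0.101
vertex -2.032 0.935 0.248
endloop
endfacet
facet normal 0.608 0.788 0.098
outer loop
vertex -2.195 1.571 0.101
vertex -2.581 1.807 0.599
vertex -2.068 1.394 0.738
endloop
endfacet
facet normal -0.124 -0.438 0.890
outer loop
vertex -2.317 0.777 0.836
vertex -2.657 1.316 1.054
vertex -2.985 0.809 0.759
endloop
endfacet
facet normal -0.087 -0.925 0.371
outer loop
vertex -2.317 0.777 0.836
vertex -2.985 0.809 0.759
vertex -2.599 0.573 0.261
endloop
endfacet
facet normal 0.538 -0.842 0.035
outer loop
vertex -2.317 0.777 0.836
vertex -2.599 0.573 0.261
vertex -2.032 0.935 0.248
endloop
endfacet
facet normal 0.887 -0.303 0.349
outer loop
vertex -2.317 0.777 0.836
vertex -2.032 0.935 0.248
vertex -2.068 1.394 0.738
endloop
endfacet
facet normal 0.478 -0.053 0.877
outer loop
vertex -2.317 0.777 0.836
vertex -2.068 1.394 0.738
vertex -2.657 1.316 1.054
endloop
endfacet
facet normal -0.669 0.000 0.743
outer loop
vertex -2.985 0.809 0.759
vertex -2.657 1.316 1.054
vertex -3.148 1.445 0.612
endloop
endfacet
facet normal -0.608 -0.788 -0.098
outer loop
vertex -2.599 0.573 0.261
vertex -2.985 0.809 0.759
vertex -3.112 0.986 0.122
endloop
endfacet
facet normal 0.403 -0.655 -0.639
outer loop
vertex -2.032 0.935 0.248
vertex -2.599 0.573 0.261
vertex -2.523 1.064 -0.194
endloop
endfacet
facet normal 0.967 0.217 -0.132
outer loop
vertex -2.068 1.394 0.738
vertex -2.032 0.935 0.248
vertex -2.195 1.571 0.101
endloop
endfacet
facet normal 0.305 0.622 0.722
outer loop
vertex -2.657 1.316 1.054
vertex -2.068 1.394 0.738
vertex -2.581 1.807 0.599
endloop
endfacet

endsolid


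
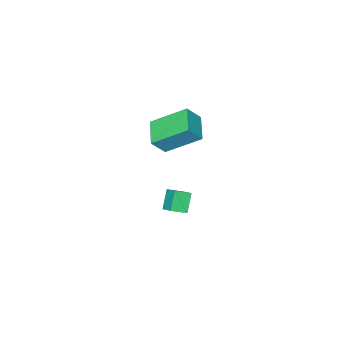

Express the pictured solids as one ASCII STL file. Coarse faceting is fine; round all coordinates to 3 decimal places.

solid 
facet normal -0.550 -0.368 0.750
outer loop
vertex 0.591 3.599 -2.896
vertex -0.069 3.95 -3.208
vertex 0.431 2.883 -3.365
endloop
endfacet
facet normal 0.815 -0.434 0.385
outer loop
vertex 1.009 3.27 -4.152
vertex 0.591 3.599 -2.896
vertex 0.431 2.883 -3.365
endloop
endfacet
facet normal -0.550 -0.368 0.750
outer loop
vertex 0.431 2.883 -3.365
vertex -0.069 3.95 -3.208
vertex -0.229 3.235 -3.676
endloop
endfacet
facet normal -0.184 -0.822 -0.539
outer loop
vertex -0.229 3.235 -3.676
vertex 1.009 3.27 -4.152
vertex 0.431 2.883 -3.365
endloop
endfacet
facet normal 0.183 0.822 0.539
outer loop
vertex 0.591 3.599 -2.896
vertex 0.509 4.337 -3.995
vertex -0.069 3.95 -3.208
endloop
endfacet
facet normal 0.815 -0.434 0.385
outer loop
vertex 1.169 3.985 -3.684
vertex 0.591 3.599 -2.896
vertex 1.009 3.27 -4.152
endloop
endfacet
facet normal 0.185 0.822 0.538
outer loop
vertex 1.169 3.985 -3.684
vertex 0.509 4.337 -3.995
vertex 0.591 3.599 -2.896
endloop
endfacet
facet normal -0.815 0.434 -0.385
outer loop
vertex -0.069 3.95 -3.208
vertex 0.509 4.337 -3.995
vertex -0.229 3.235 -3.676
endloop
endfacet
facet normal -0.183 -0.823 -0.538
outer loop
vertex 0.349 3.621 -4.464
vertex 1.009 3.27 -4.152
vertex -0.229 3.235 -3.676
endloop
endfacet
facet normal -0.815 0.434 -0.385
outer loop
vertex -0.229 3.235 -3.676
vertex 0.509 4.337 -3.995
vertex 0.349 3.621 -4.464
endloop
endfacet
facet normal 0.550 0.368 -0.750
outer loop
vertex 0.349 3.621 -4.464
vertex 1.169 3.985 -3.684
vertex 1.009 3.27 -4.152
endloop
endfacet
facet normal 0.550 0.368 -0.750
outer loop
vertex 0.509 4.337 -3.995
vertex 1.169 3.985 -3.684
vertex 0.349 3.621 -4.464
endloop
endfacet
facet normal -0.518 0.640 0.568
outer loop
vertex 0.248 3.989 2.725
vertex 1.037 4.973 2.336
vertex -0.376 4.18 1.941
endloop
endfacet
facet normal -0.598 -0.746 0.294
outer loop
vertex 0.623 2.947 0.844
vertex 0.248 3.989 2.725
vertex -0.376 4.18 1.941
endloop
endfacet
facet normal -0.518 0.638 0.570
outer loop
vertex -0.376 4.18 1.941
vertex 1.037 4.973 2.336
vertex 0.412 5.165 1.553
endloop
endfacet
facet normal -0.612 0.187 -0.768
outer loop
vertex 0.412 5.165 1.553
vertex 0.623 2.947 0.844
vertex -0.376 4.18 1.941
endloop
endfacet
facet normal 0.612 -0.187 0.768
outer loop
vertex 0.248 3.989 2.725
vertex 2.036 3.74 1.239
vertex 1.037 4.973 2.336
endloop
endfacet
facet normal -0.598 -0.746 0.294
outer loop
vertex 1.248 2.755 1.627
vertex 0.248 3.989 2.725
vertex 0.623 2.947 0.844
endloop
endfacet
facet normal 0.612 -0.187 0.768
outer loop
vertex 1.248 2.755 1.627
vertex 2.036 3.74 1.239
vertex 0.248 3.989 2.725
endloop
endfacet
facet normal 0.598 0.746 -0.294
outer loop
vertex 1.037 4.973 2.336
vertex 2.036 3.74 1.239
vertex 0.412 5.165 1.553
endloop
endfacet
facet normal -0.612 0.187 -0.768
outer loop
vertex 1.412 3.931 0.455
vertex 0.623 2.947 0.844
vertex 0.412 5.165 1.553
endloop
endfacet
facet normal 0.598 0.746 -0.294
outer loop
vertex 0.412 5.165 1.553
vertex 2.036 3.74 1.239
vertex 1.412 3.931 0.455
endloop
endfacet
facet normal 0.517 -0.639 -0.569
outer loop
vertex 1.412 3.931 0.455
vertex 1.248 2.755 1.627
vertex 0.623 2.947 0.844
endloop
endfacet
facet normal 0.519 -0.639 -0.568
outer loop
vertex 2.036 3.74 1.239
vertex 1.248 2.755 1.627
vertex 1.412 3.931 0.455
endloop
endfacet

endsolid


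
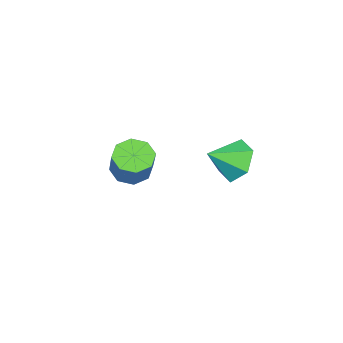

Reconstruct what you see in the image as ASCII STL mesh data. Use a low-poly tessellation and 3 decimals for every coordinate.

solid 
facet normal -0.433 -0.457 -0.777
outer loop
vertex 3.911 -2.595 -2.826
vertex 3.267 -2.025 -2.802
vertex 4.028 -2.068 -3.201
endloop
endfacet
facet normal 0.884 -0.385 -0.266
outer loop
vertex 3.911 -2.595 -2.826
vertex 4.028 -2.068 -3.201
vertex 4.716 -1.745 -1.381
endloop
endfacet
facet normal 0.884 -0.385 -0.266
outer loop
vertex 4.716 -1.745 -1.381
vertex 4.028 -2.068 -3.201
vertex 4.833 -1.217 -1.757
endloop
endfacet
facet normal 0.433 0.457 0.777
outer loop
vertex 4.716 -1.745 -1.381
vertex 4.833 -1.217 -1.757
vertex 4.073 -1.175 -1.358
endloop
endfacet
facet normal -0.433 -0.458 -0.776
outer loop
vertex 4.028 -2.068 -3.201
vertex 3.267 -2.025 -2.802
vertex 3.699 -1.515 -3.344
endloop
endfacet
facet normal 0.751 0.294 -0.592
outer loop
vertex 4.028 -2.068 -3.201
vertex 3.699 -1.515 -3.344
vertex 4.833 -1.217 -1.757
endloop
endfacet
facet normal 0.751 0.294 -0.592
outer loop
vertex 4.833 -1.217 -1.757
vertex 3.699 -1.515 -3.344
vertex 4.505 -0.665 -1.899
endloop
endfacet
facet normal 0.433 0.457 0.777
outer loop
vertex 4.833 -1.217 -1.757
vertex 4.505 -0.665 -1.899
vertex 4.073 -1.175 -1.358
endloop
endfacet
facet normal -0.433 -0.458 -0.776
outer loop
vertex 3.699 -1.515 -3.344
vertex 3.267 -2.025 -2.802
vertex 3.118 -1.262 -3.169
endloop
endfacet
facet normal 0.177 0.802 -0.571
outer loop
vertex 3.699 -1.515 -3.344
vertex 3.118 -1.262 -3.169
vertex 4.505 -0.665 -1.899
endloop
endfacet
facet normal 0.178 0.801 -0.571
outer loop
vertex 4.505 -0.665 -1.899
vertex 3.118 -1.262 -3.169
vertex 3.923 -0.411 -1.724
endloop
endfacet
facet normal 0.433 0.457 0.777
outer loop
vertex 4.505 -0.665 -1.899
vertex 3.923 -0.411 -1.724
vertex 4.073 -1.175 -1.358
endloop
endfacet
facet normal -0.434 -0.458 -0.776
outer loop
vertex 3.118 -1.262 -3.169
vertex 3.267 -2.025 -2.802
vertex 2.624 -1.455 -2.779
endloop
endfacet
facet normal -0.499 0.839 -0.216
outer loop
vertex 3.118 -1.262 -3.169
vertex 2.624 -1.455 -2.779
vertex 3.923 -0.411 -1.724
endloop
endfacet
facet normal -0.500 0.839 -0.215
outer loop
vertex 3.923 -0.411 -1.724
vertex 2.624 -1.455 -2.779
vertex 3.429 -0.605 -1.334
endloop
endfacet
facet normal 0.434 0.457 0.777
outer loop
vertex 3.923 -0.411 -1.724
vertex 3.429 -0.605 -1.334
vertex 4.073 -1.175 -1.358
endloop
endfacet
facet normal -0.433 -0.457 -0.777
outer loop
vertex 2.624 -1.455 -2.779
vertex 3.267 -2.025 -2.802
vertex 2.507 -1.983 -2.403
endloop
endfacet
facet normal -0.884 0.385 0.266
outer loop
vertex 2.624 -1.455 -2.779
vertex 2.507 -1.983 -2.403
vertex 3.429 -0.605 -1.334
endloop
endfacet
facet normal -0.884 0.385 0.266
outer loop
vertex 3.429 -0.605 -1.334
vertex 2.507 -1.983 -2.403
vertex 3.312 -1.132 -0.959
endloop
endfacet
facet normal 0.433 0.457 0.777
outer loop
vertex 3.429 -0.605 -1.334
vertex 3.312 -1.132 -0.959
vertex 4.073 -1.175 -1.358
endloop
endfacet
facet normal -0.433 -0.457 -0.777
outer loop
vertex 2.507 -1.983 -2.403
vertex 3.267 -2.025 -2.802
vertex 2.835 -2.535 -2.261
endloop
endfacet
facet normal -0.751 -0.294 0.592
outer loop
vertex 2.507 -1.983 -2.403
vertex 2.835 -2.535 -2.261
vertex 3.312 -1.132 -0.959
endloop
endfacet
facet normal -0.751 -0.294 0.592
outer loop
vertex 3.312 -1.132 -0.959
vertex 2.835 -2.535 -2.261
vertex 3.641 -1.685 -0.816
endloop
endfacet
facet normal 0.433 0.458 0.776
outer loop
vertex 3.312 -1.132 -0.959
vertex 3.641 -1.685 -0.816
vertex 4.073 -1.175 -1.358
endloop
endfacet
facet normal -0.433 -0.457 -0.777
outer loop
vertex 2.835 -2.535 -2.261
vertex 3.267 -2.025 -2.802
vertex 3.417 -2.789 -2.436
endloop
endfacet
facet normal -0.178 -0.802 0.571
outer loop
vertex 2.835 -2.535 -2.261
vertex 3.417 -2.789 -2.436
vertex 3.641 -1.685 -0.816
endloop
endfacet
facet normal -0.177 -0.802 0.571
outer loop
vertex 3.641 -1.685 -0.816
vertex 3.417 -2.789 -2.436
vertex 4.222 -1.938 -0.991
endloop
endfacet
facet normal 0.433 0.458 0.776
outer loop
vertex 3.641 -1.685 -0.816
vertex 4.222 -1.938 -0.991
vertex 4.073 -1.175 -1.358
endloop
endfacet
facet normal -0.434 -0.457 -0.777
outer loop
vertex 3.417 -2.789 -2.436
vertex 3.267 -2.025 -2.802
vertex 3.911 -2.595 -2.826
endloop
endfacet
facet normal 0.500 -0.839 0.216
outer loop
vertex 3.417 -2.789 -2.436
vertex 3.911 -2.595 -2.826
vertex 4.222 -1.938 -0.991
endloop
endfacet
facet normal 0.499 -0.839 0.216
outer loop
vertex 4.222 -1.938 -0.991
vertex 3.911 -2.595 -2.826
vertex 4.716 -1.745 -1.381
endloop
endfacet
facet normal 0.434 0.458 0.776
outer loop
vertex 4.222 -1.938 -0.991
vertex 4.716 -1.745 -1.381
vertex 4.073 -1.175 -1.358
endloop
endfacet
facet normal -0.776 0.376 -0.506
outer loop
vertex 3.277 2.9 -1.544
vertex 2.651 2.661 -0.762
vertex 3.114 3.581 -0.789
endloop
endfacet
facet normal 0.933 0.343 -0.108
outer loop
vertex 3.277 2.9 -1.544
vertex 3.114 3.581 -0.789
vertex 3.729 2.139 -0.058
endloop
endfacet
facet normal -0.776 0.376 -0.507
outer loop
vertex 3.114 3.581 -0.789
vertex 2.651 2.661 -0.762
vertex 2.487 3.342 -0.007
endloop
endfacet
facet normal 0.560 0.552 0.618
outer loop
vertex 3.114 3.581 -0.789
vertex 2.487 3.342 -0.007
vertex 3.729 2.139 -0.058
endloop
endfacet
facet normal -0.776 0.376 -0.507
outer loop
vertex 2.487 3.342 -0.007
vertex 2.651 2.661 -0.762
vertex 2.024 2.422 0.02
endloop
endfacet
facet normal 0.047 0.006 0.999
outer loop
vertex 2.487 3.342 -0.007
vertex 2.024 2.422 0.02
vertex 3.729 2.139 -0.058
endloop
endfacet
facet normal -0.776 0.376 -0.507
outer loop
vertex 2.024 2.422 0.02
vertex 2.651 2.661 -0.762
vertex 2.188 1.741 -0.736
endloop
endfacet
facet normal -0.094 -0.750 0.655
outer loop
vertex 2.024 2.422 0.02
vertex 2.188 1.741 -0.736
vertex 3.729 2.139 -0.058
endloop
endfacet
facet normal -0.776 0.376 -0.507
outer loop
vertex 2.188 1.741 -0.736
vertex 2.651 2.661 -0.762
vertex 2.814 1.98 -1.517
endloop
endfacet
facet normal 0.278 -0.958 -0.070
outer loop
vertex 2.188 1.741 -0.736
vertex 2.814 1.98 -1.517
vertex 3.729 2.139 -0.058
endloop
endfacet
facet normal -0.776 0.376 -0.506
outer loop
vertex 2.814 1.98 -1.517
vertex 2.651 2.661 -0.762
vertex 3.277 2.9 -1.544
endloop
endfacet
facet normal 0.792 -0.412 -0.452
outer loop
vertex 2.814 1.98 -1.517
vertex 3.277 2.9 -1.544
vertex 3.729 2.139 -0.058
endloop
endfacet

endsolid


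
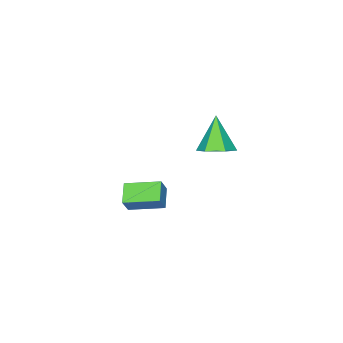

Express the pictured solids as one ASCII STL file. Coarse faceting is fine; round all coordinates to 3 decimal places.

solid 
facet normal 0.367 0.343 -0.864
outer loop
vertex 0.106 2.138 3.151
vertex -0.599 2.112 2.841
vertex -0.358 2.751 3.197
endloop
endfacet
facet normal 0.518 0.333 0.788
outer loop
vertex 0.106 2.138 3.151
vertex -0.358 2.751 3.197
vertex -1.201 1.548 4.259
endloop
endfacet
facet normal 0.366 0.344 -0.865
outer loop
vertex -0.358 2.751 3.197
vertex -0.599 2.112 2.841
vertex -1.063 2.725 2.888
endloop
endfacet
facet normal -0.293 0.740 0.606
outer loop
vertex -0.358 2.751 3.197
vertex -1.063 2.725 2.888
vertex -1.201 1.548 4.259
endloop
endfacet
facet normal 0.367 0.344 -0.864
outer loop
vertex -1.063 2.725 2.888
vertex -0.599 2.112 2.841
vertex -1.303 2.086 2.532
endloop
endfacet
facet normal -0.950 0.277 0.143
outer loop
vertex -1.063 2.725 2.888
vertex -1.303 2.086 2.532
vertex -1.201 1.548 4.259
endloop
endfacet
facet normal 0.367 0.344 -0.864
outer loop
vertex -1.303 2.086 2.532
vertex -0.599 2.112 2.841
vertex -0.839 1.473 2.485
endloop
endfacet
facet normal -0.795 -0.591 -0.137
outer loop
vertex -1.303 2.086 2.532
vertex -0.839 1.473 2.485
vertex -1.201 1.548 4.259
endloop
endfacet
facet normal 0.368 0.343 -0.864
outer loop
vertex -0.839 1.473 2.485
vertex -0.599 2.112 2.841
vertex -0.135 1.499 2.795
endloop
endfacet
facet normal 0.017 -0.999 0.046
outer loop
vertex -0.839 1.473 2.485
vertex -0.135 1.499 2.795
vertex -1.201 1.548 4.259
endloop
endfacet
facet normal 0.367 0.343 -0.864
outer loop
vertex -0.135 1.499 2.795
vertex -0.599 2.112 2.841
vertex 0.106 2.138 3.151
endloop
endfacet
facet normal 0.673 -0.537 0.508
outer loop
vertex -0.135 1.499 2.795
vertex 0.106 2.138 3.151
vertex -1.201 1.548 4.259
endloop
endfacet
facet normal -0.523 0.831 0.191
outer loop
vertex -1.077 -1.152 -0.659
vertex -0.389 -0.597 -1.188
vertex -1.532 -1.273 -1.379
endloop
endfacet
facet normal -0.668 -0.540 0.513
outer loop
vertex -0.731 -2.543 -1.672
vertex -1.077 -1.152 -0.659
vertex -1.532 -1.273 -1.379
endloop
endfacet
facet normal -0.523 0.830 0.191
outer loop
vertex -1.532 -1.273 -1.379
vertex -0.389 -0.597 -1.188
vertex -0.844 -0.718 -1.907
endloop
endfacet
facet normal -0.529 -0.141 -0.837
outer loop
vertex -0.844 -0.718 -1.907
vertex -0.731 -2.543 -1.672
vertex -1.532 -1.273 -1.379
endloop
endfacet
facet normal 0.529 0.141 0.837
outer loop
vertex -1.077 -1.152 -0.659
vertex 0.412 -1.867 -1.481
vertex -0.389 -0.597 -1.188
endloop
endfacet
facet normal -0.667 -0.540 0.513
outer loop
vertex -0.276 -2.422 -0.953
vertex -1.077 -1.152 -0.659
vertex -0.731 -2.543 -1.672
endloop
endfacet
facet normal 0.529 0.140 0.837
outer loop
vertex -0.276 -2.422 -0.953
vertex 0.412 -1.867 -1.481
vertex -1.077 -1.152 -0.659
endloop
endfacet
facet normal 0.668 0.539 -0.513
outer loop
vertex -0.389 -0.597 -1.188
vertex 0.412 -1.867 -1.481
vertex -0.844 -0.718 -1.907
endloop
endfacet
facet normal -0.530 -0.141 -0.836
outer loop
vertex -0.043 -1.988 -2.201
vertex -0.731 -2.543 -1.672
vertex -0.844 -0.718 -1.907
endloop
endfacet
facet normal 0.668 0.540 -0.513
outer loop
vertex -0.844 -0.718 -1.907
vertex 0.412 -1.867 -1.481
vertex -0.043 -1.988 -2.201
endloop
endfacet
facet normal 0.523 -0.831 -0.191
outer loop
vertex -0.043 -1.988 -2.201
vertex -0.276 -2.422 -0.953
vertex -0.731 -2.543 -1.672
endloop
endfacet
facet normal 0.523 -0.830 -0.191
outer loop
vertex 0.412 -1.867 -1.481
vertex -0.276 -2.422 -0.953
vertex -0.043 -1.988 -2.201
endloop
endfacet

endsolid


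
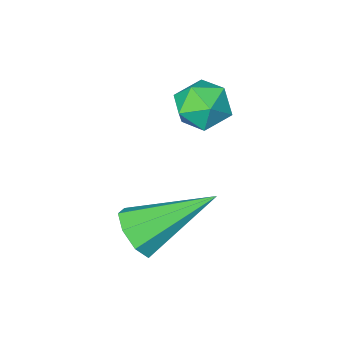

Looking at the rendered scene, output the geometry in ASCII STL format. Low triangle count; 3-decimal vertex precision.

solid 
facet normal 0.766 -0.341 -0.545
outer loop
vertex -0.718 2.531 -3.609
vertex -1.133 2.335 -4.069
vertex -0.804 2.883 -3.95
endloop
endfacet
facet normal 0.361 0.693 0.624
outer loop
vertex -0.718 2.531 -3.609
vertex -0.804 2.883 -3.95
vertex -2.587 2.985 -3.031
endloop
endfacet
facet normal 0.765 -0.341 -0.546
outer loop
vertex -0.804 2.883 -3.95
vertex -1.133 2.335 -4.069
vertex -1.083 2.914 -4.36
endloop
endfacet
facet normal 0.071 0.997 0.027
outer loop
vertex -0.804 2.883 -3.95
vertex -1.083 2.914 -4.36
vertex -2.587 2.985 -3.031
endloop
endfacet
facet normal 0.765 -0.341 -0.547
outer loop
vertex -1.083 2.914 -4.36
vertex -1.133 2.335 -4.069
vertex -1.392 2.606 -4.6
endloop
endfacet
facet normal -0.395 0.778 -0.489
outer loop
vertex -1.083 2.914 -4.36
vertex -1.392 2.606 -4.6
vertex -2.587 2.985 -3.031
endloop
endfacet
facet normal 0.765 -0.341 -0.547
outer loop
vertex -1.392 2.606 -4.6
vertex -1.133 2.335 -4.069
vertex -1.549 2.14 -4.529
endloop
endfacet
facet normal -0.766 0.163 -0.622
outer loop
vertex -1.392 2.606 -4.6
vertex -1.549 2.14 -4.529
vertex -2.587 2.985 -3.031
endloop
endfacet
facet normal 0.764 -0.342 -0.546
outer loop
vertex -1.549 2.14 -4.529
vertex -1.133 2.335 -4.069
vertex -1.463 1.788 -4.188
endloop
endfacet
facet normal -0.822 -0.487 -0.295
outer loop
vertex -1.549 2.14 -4.529
vertex -1.463 1.788 -4.188
vertex -2.587 2.985 -3.031
endloop
endfacet
facet normal 0.765 -0.343 -0.545
outer loop
vertex -1.463 1.788 -4.188
vertex -1.133 2.335 -4.069
vertex -1.184 1.757 -3.777
endloop
endfacet
facet normal -0.532 -0.791 0.302
outer loop
vertex -1.463 1.788 -4.188
vertex -1.184 1.757 -3.777
vertex -2.587 2.985 -3.031
endloop
endfacet
facet normal 0.765 -0.343 -0.545
outer loop
vertex -1.184 1.757 -3.777
vertex -1.133 2.335 -4.069
vertex -0.875 2.065 -3.537
endloop
endfacet
facet normal -0.065 -0.572 0.818
outer loop
vertex -1.184 1.757 -3.777
vertex -0.875 2.065 -3.537
vertex -2.587 2.985 -3.031
endloop
endfacet
facet normal 0.766 -0.342 -0.545
outer loop
vertex -0.875 2.065 -3.537
vertex -1.133 2.335 -4.069
vertex -0.718 2.531 -3.609
endloop
endfacet
facet normal 0.305 0.044 0.951
outer loop
vertex -0.875 2.065 -3.537
vertex -0.718 2.531 -3.609
vertex -2.587 2.985 -3.031
endloop
endfacet
facet normal -0.016 0.398 0.917
outer loop
vertex -3.172 1.739 -1.518
vertex -3.72 1.361 -1.364
vertex -3.093 1.117 -1.247
endloop
endfacet
facet normal 0.651 0.371 0.663
outer loop
vertex -3.172 1.739 -1.518
vertex -3.093 1.117 -1.247
vertex -2.688 1.321 -1.759
endloop
endfacet
facet normal 0.668 0.743 0.053
outer loop
vertex -3.172 1.739 -1.518
vertex -2.688 1.321 -1.759
vertex -3.065 1.691 -2.192
endloop
endfacet
facet normal 0.013 0.998 -0.069
outer loop
vertex -3.172 1.739 -1.518
vertex -3.065 1.691 -2.192
vertex -3.703 1.716 -1.948
endloop
endfacet
facet normal -0.410 0.784 0.465
outer loop
vertex -3.172 1.739 -1.518
vertex -3.703 1.716 -1.948
vertex -3.72 1.361 -1.364
endloop
endfacet
facet normal 0.802 -0.308 0.512
outer loop
vertex -2.688 1.321 -1.759
vertex -3.093 1.117 -1.247
vertex -2.937 0.684 -1.752
endloop
endfacet
facet normal -0.276 -0.265 0.924
outer loop
vertex -3.093 1.117 -1.247
vertex -3.72 1.361 -1.364
vertex -3.575 0.709 -1.508
endloop
endfacet
facet normal -0.913 0.359 0.192
outer loop
vertex -3.72 1.361 -1.364
vertex -3.703 1.716 -1.948
vertex -3.952 1.079 -1.941
endloop
endfacet
facet normal -0.230 0.703 -0.673
outer loop
vertex -3.703 1.716 -1.948
vertex -3.065 1.691 -2.192
vertex -3.547 1.283 -2.453
endloop
endfacet
facet normal 0.831 0.290 -0.476
outer loop
vertex -3.065 1.691 -2.192
vertex -2.688 1.321 -1.759
vertex -2.92 1.039 -2.336
endloop
endfacet
facet normal -0.013 -0.998 0.069
outer loop
vertex -3.468 0.661 -2.182
vertex -2.937 0.684 -1.752
vertex -3.575 0.709 -1.508
endloop
endfacet
facet normal -0.668 -0.743 -0.053
outer loop
vertex -3.468 0.661 -2.182
vertex -3.575 0.709 -1.508
vertex -3.952 1.079 -1.941
endloop
endfacet
facet normal -0.651 -0.371 -0.663
outer loop
vertex -3.468 0.661 -2.182
vertex -3.952 1.079 -1.941
vertex -3.547 1.283 -2.453
endloop
endfacet
facet normal 0.016 -0.398 -0.917
outer loop
vertex -3.468 0.661 -2.182
vertex -3.547 1.283 -2.453
vertex -2.92 1.039 -2.336
endloop
endfacet
facet normal 0.410 -0.784 -0.465
outer loop
vertex -3.468 0.661 -2.182
vertex -2.92 1.039 -2.336
vertex -2.937 0.684 -1.752
endloop
endfacet
facet normal 0.230 -0.703 0.673
outer loop
vertex -3.575 0.709 -1.508
vertex -2.937 0.684 -1.752
vertex -3.093 1.117 -1.247
endloop
endfacet
facet normal -0.831 -0.290 0.476
outer loop
vertex -3.952 1.079 -1.941
vertex -3.575 0.709 -1.508
vertex -3.72 1.361 -1.364
endloop
endfacet
facet normal -0.802 0.308 -0.512
outer loop
vertex -3.547 1.283 -2.453
vertex -3.952 1.079 -1.941
vertex -3.703 1.716 -1.948
endloop
endfacet
facet normal 0.276 0.265 -0.924
outer loop
vertex -2.92 1.039 -2.336
vertex -3.547 1.283 -2.453
vertex -3.065 1.691 -2.192
endloop
endfacet
facet normal 0.913 -0.359 -0.192
outer loop
vertex -2.937 0.684 -1.752
vertex -2.92 1.039 -2.336
vertex -2.688 1.321 -1.759
endloop
endfacet

endsolid


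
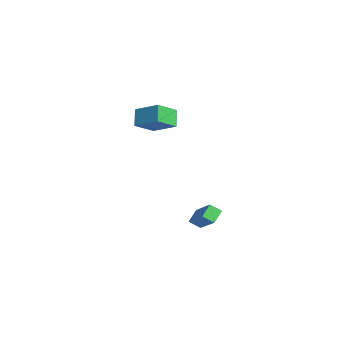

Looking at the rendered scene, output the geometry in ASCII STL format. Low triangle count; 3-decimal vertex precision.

solid 
facet normal -0.724 -0.518 -0.456
outer loop
vertex -0.741 -5.304 3.254
vertex -1.562 -4.951 4.156
vertex -1.141 -3.962 2.364
endloop
endfacet
facet normal 0.646 -0.278 -0.710
outer loop
vertex 0.162 -3.029 3.184
vertex -0.741 -5.304 3.254
vertex -1.141 -3.962 2.364
endloop
endfacet
facet normal -0.724 -0.518 -0.456
outer loop
vertex -1.141 -3.962 2.364
vertex -1.562 -4.951 4.156
vertex -1.962 -3.608 3.266
endloop
endfacet
facet normal -0.241 0.809 -0.537
outer loop
vertex -1.962 -3.608 3.266
vertex 0.162 -3.029 3.184
vertex -1.141 -3.962 2.364
endloop
endfacet
facet normal 0.242 -0.809 0.536
outer loop
vertex -0.741 -5.304 3.254
vertex -0.259 -4.018 4.976
vertex -1.562 -4.951 4.156
endloop
endfacet
facet normal 0.646 -0.278 -0.711
outer loop
vertex 0.562 -4.372 4.074
vertex -0.741 -5.304 3.254
vertex 0.162 -3.029 3.184
endloop
endfacet
facet normal 0.241 -0.809 0.537
outer loop
vertex 0.562 -4.372 4.074
vertex -0.259 -4.018 4.976
vertex -0.741 -5.304 3.254
endloop
endfacet
facet normal -0.646 0.278 0.710
outer loop
vertex -1.562 -4.951 4.156
vertex -0.259 -4.018 4.976
vertex -1.962 -3.608 3.266
endloop
endfacet
facet normal -0.241 0.809 -0.536
outer loop
vertex -0.659 -2.676 4.086
vertex 0.162 -3.029 3.184
vertex -1.962 -3.608 3.266
endloop
endfacet
facet normal -0.646 0.279 0.710
outer loop
vertex -1.962 -3.608 3.266
vertex -0.259 -4.018 4.976
vertex -0.659 -2.676 4.086
endloop
endfacet
facet normal 0.724 0.518 0.456
outer loop
vertex -0.659 -2.676 4.086
vertex 0.562 -4.372 4.074
vertex 0.162 -3.029 3.184
endloop
endfacet
facet normal 0.724 0.518 0.456
outer loop
vertex -0.259 -4.018 4.976
vertex 0.562 -4.372 4.074
vertex -0.659 -2.676 4.086
endloop
endfacet
facet normal -0.766 -0.104 -0.634
outer loop
vertex 0.79 -2.003 -3.848
vertex 1.115 -1.38 -4.343
vertex 1.33 -2.711 -4.385
endloop
endfacet
facet normal -0.378 -0.725 0.576
outer loop
vertex 2.885 -2.5 -3.097
vertex 0.79 -2.003 -3.848
vertex 1.33 -2.711 -4.385
endloop
endfacet
facet normal -0.766 -0.104 -0.634
outer loop
vertex 1.33 -2.711 -4.385
vertex 1.115 -1.38 -4.343
vertex 1.655 -2.088 -4.88
endloop
endfacet
facet normal 0.520 -0.681 -0.516
outer loop
vertex 1.655 -2.088 -4.88
vertex 2.885 -2.5 -3.097
vertex 1.33 -2.711 -4.385
endloop
endfacet
facet normal -0.520 0.681 0.516
outer loop
vertex 0.79 -2.003 -3.848
vertex 2.67 -1.169 -3.055
vertex 1.115 -1.38 -4.343
endloop
endfacet
facet normal -0.378 -0.725 0.576
outer loop
vertex 2.345 -1.792 -2.56
vertex 0.79 -2.003 -3.848
vertex 2.885 -2.5 -3.097
endloop
endfacet
facet normal -0.520 0.681 0.516
outer loop
vertex 2.345 -1.792 -2.56
vertex 2.67 -1.169 -3.055
vertex 0.79 -2.003 -3.848
endloop
endfacet
facet normal 0.378 0.725 -0.576
outer loop
vertex 1.115 -1.38 -4.343
vertex 2.67 -1.169 -3.055
vertex 1.655 -2.088 -4.88
endloop
endfacet
facet normal 0.520 -0.681 -0.516
outer loop
vertex 3.21 -1.877 -3.592
vertex 2.885 -2.5 -3.097
vertex 1.655 -2.088 -4.88
endloop
endfacet
facet normal 0.378 0.725 -0.576
outer loop
vertex 1.655 -2.088 -4.88
vertex 2.67 -1.169 -3.055
vertex 3.21 -1.877 -3.592
endloop
endfacet
facet normal 0.766 0.104 0.634
outer loop
vertex 3.21 -1.877 -3.592
vertex 2.345 -1.792 -2.56
vertex 2.885 -2.5 -3.097
endloop
endfacet
facet normal 0.766 0.104 0.634
outer loop
vertex 2.67 -1.169 -3.055
vertex 2.345 -1.792 -2.56
vertex 3.21 -1.877 -3.592
endloop
endfacet

endsolid
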